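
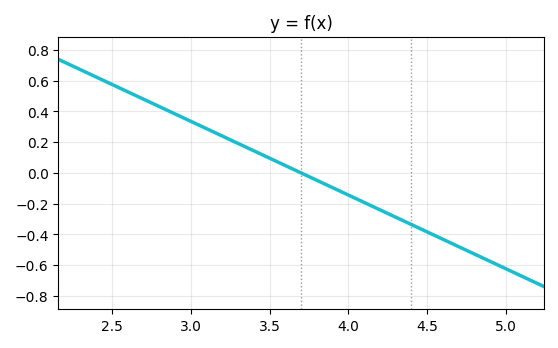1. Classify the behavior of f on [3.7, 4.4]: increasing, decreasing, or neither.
decreasing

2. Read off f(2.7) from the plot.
0.48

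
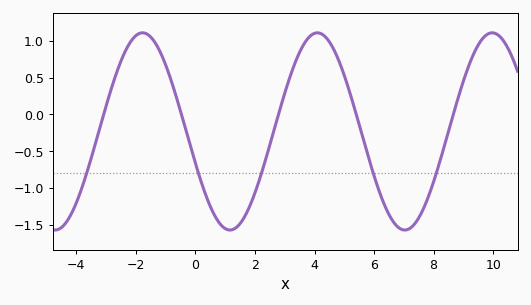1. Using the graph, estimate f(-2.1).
1.03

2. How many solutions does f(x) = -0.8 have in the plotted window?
5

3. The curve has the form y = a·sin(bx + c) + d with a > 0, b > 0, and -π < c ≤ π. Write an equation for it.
y = 1.34sin(1.07x - 2.81) - 0.23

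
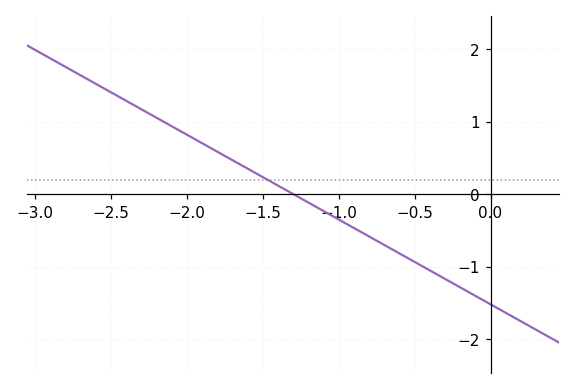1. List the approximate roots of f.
-1.3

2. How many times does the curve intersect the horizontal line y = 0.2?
1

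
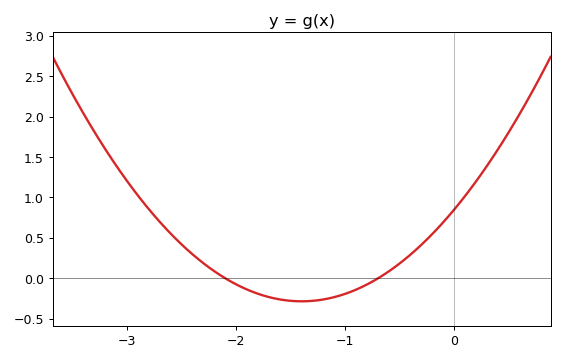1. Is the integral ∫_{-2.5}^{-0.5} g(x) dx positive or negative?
negative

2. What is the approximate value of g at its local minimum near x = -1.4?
-0.284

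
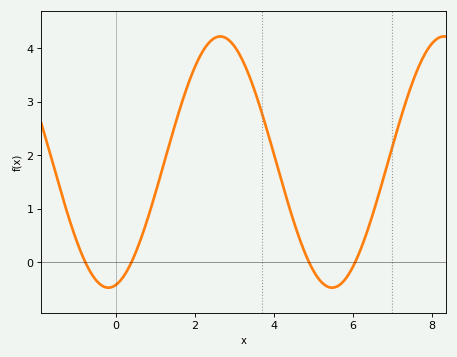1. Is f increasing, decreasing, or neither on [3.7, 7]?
neither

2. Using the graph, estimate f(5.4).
-0.471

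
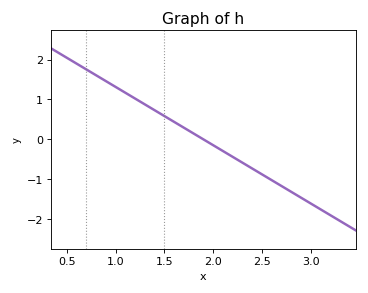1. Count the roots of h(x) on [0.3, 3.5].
1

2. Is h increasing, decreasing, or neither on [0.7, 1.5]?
decreasing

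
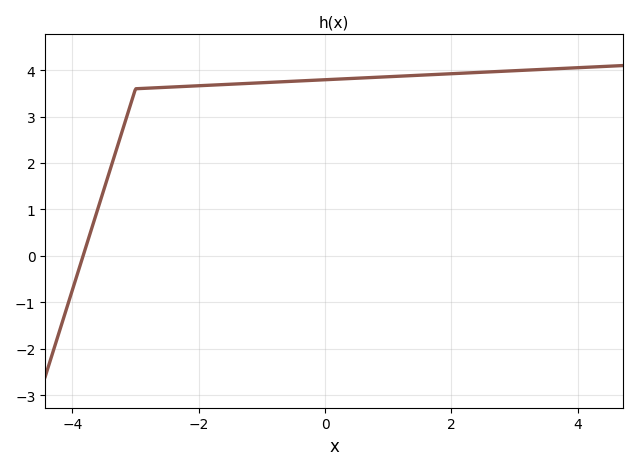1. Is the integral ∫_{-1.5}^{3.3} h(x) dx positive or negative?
positive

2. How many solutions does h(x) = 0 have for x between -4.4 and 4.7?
1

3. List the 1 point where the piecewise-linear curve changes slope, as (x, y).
(-3, 3.6)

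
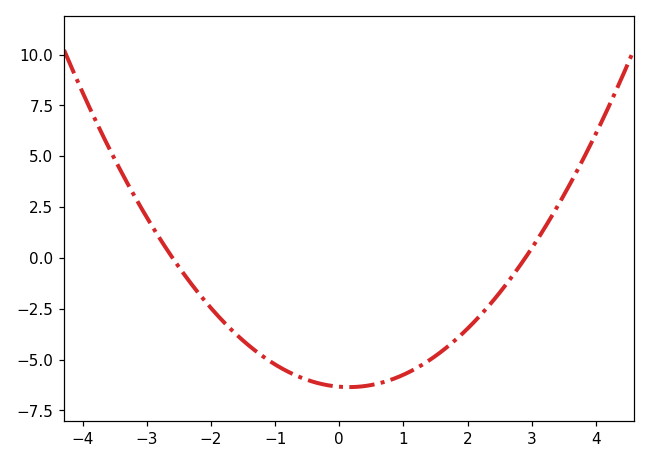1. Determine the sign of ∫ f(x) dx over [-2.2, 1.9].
negative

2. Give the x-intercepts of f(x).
-2.6, 2.8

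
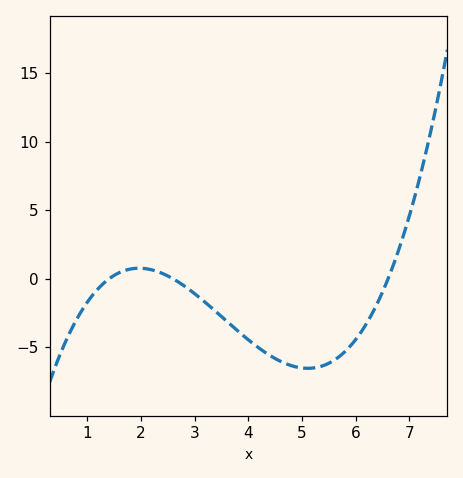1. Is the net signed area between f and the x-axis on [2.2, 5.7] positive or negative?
negative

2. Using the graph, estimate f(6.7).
1.02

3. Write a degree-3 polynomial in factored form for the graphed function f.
y = 0.47(x - 1.4)(x - 2.6)(x - 6.6)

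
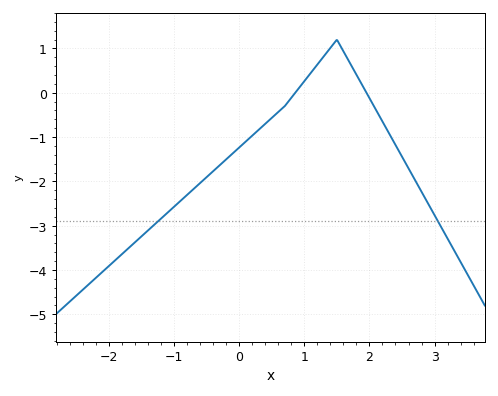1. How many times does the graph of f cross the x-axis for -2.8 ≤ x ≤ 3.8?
2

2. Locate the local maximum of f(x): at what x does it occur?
1.5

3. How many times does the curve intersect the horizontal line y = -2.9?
2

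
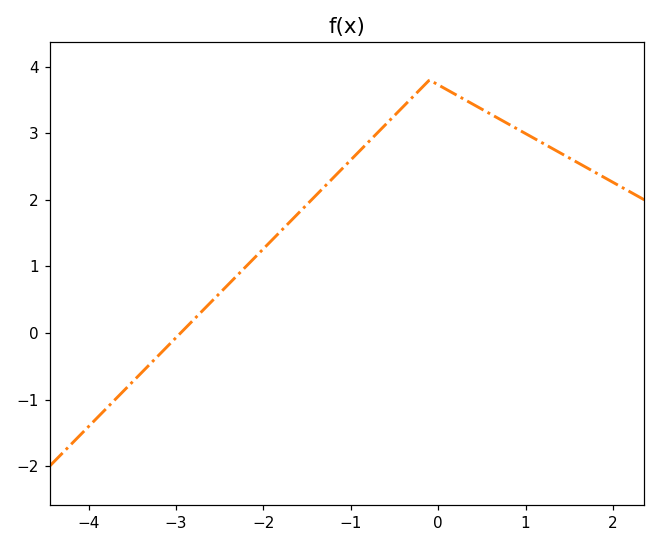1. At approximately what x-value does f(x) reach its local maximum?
-0.098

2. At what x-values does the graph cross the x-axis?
-2.95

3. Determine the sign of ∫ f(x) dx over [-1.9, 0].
positive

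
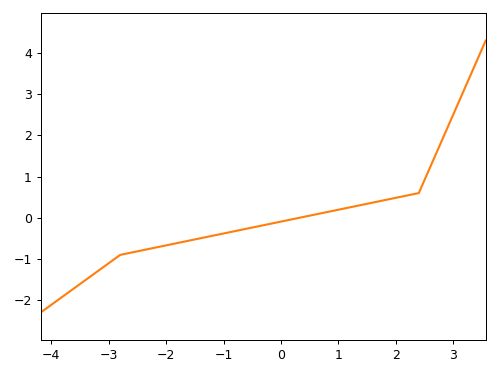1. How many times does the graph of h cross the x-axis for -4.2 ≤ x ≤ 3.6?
1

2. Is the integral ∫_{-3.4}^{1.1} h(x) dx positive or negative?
negative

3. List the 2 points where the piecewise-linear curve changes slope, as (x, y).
(-2.8, -0.9); (2.4, 0.6)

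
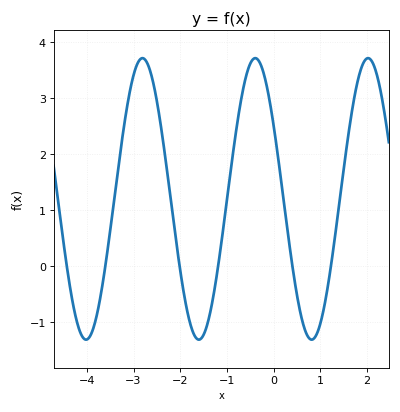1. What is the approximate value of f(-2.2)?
1.2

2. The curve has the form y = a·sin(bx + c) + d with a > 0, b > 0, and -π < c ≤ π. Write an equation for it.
y = 2.51sin(2.6x + 2.6) + 1.2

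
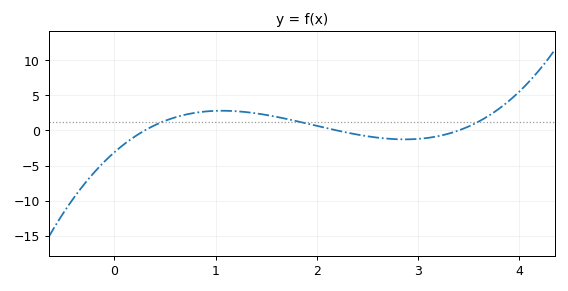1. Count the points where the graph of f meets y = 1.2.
3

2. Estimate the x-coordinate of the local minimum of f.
2.9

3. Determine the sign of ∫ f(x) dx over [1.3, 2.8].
positive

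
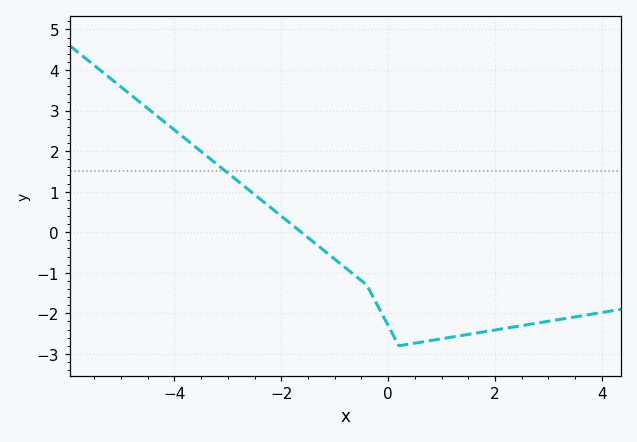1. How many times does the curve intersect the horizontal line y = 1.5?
1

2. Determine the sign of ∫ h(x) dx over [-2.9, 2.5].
negative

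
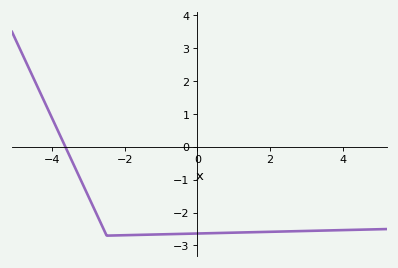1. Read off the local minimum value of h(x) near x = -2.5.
-2.7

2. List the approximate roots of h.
-3.64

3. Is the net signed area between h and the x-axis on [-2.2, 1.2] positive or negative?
negative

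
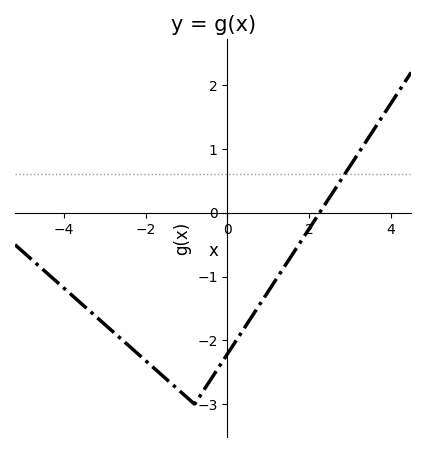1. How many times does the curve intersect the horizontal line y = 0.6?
1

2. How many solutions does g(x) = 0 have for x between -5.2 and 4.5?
1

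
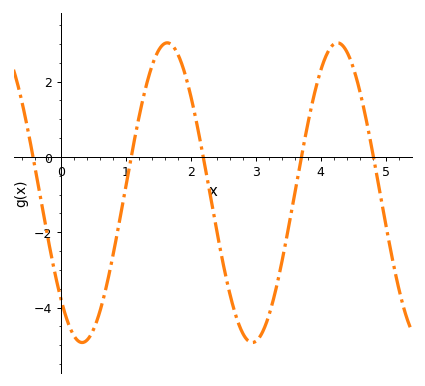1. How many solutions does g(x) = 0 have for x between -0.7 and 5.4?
5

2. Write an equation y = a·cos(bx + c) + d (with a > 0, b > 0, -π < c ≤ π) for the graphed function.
y = 3.98cos(2.4x + 2.4) - 0.95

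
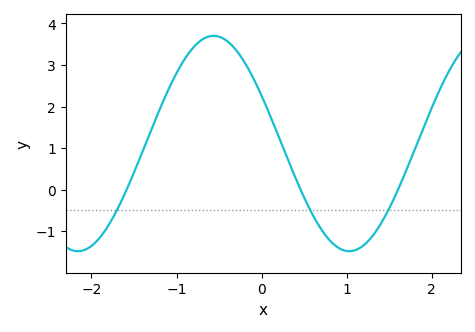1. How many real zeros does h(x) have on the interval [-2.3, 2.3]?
3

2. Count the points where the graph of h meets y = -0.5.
3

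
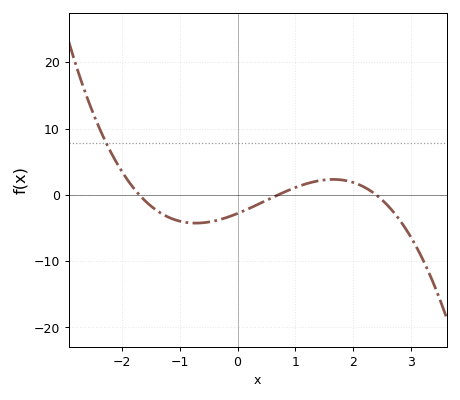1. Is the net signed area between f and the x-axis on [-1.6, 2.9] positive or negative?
negative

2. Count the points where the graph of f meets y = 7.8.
1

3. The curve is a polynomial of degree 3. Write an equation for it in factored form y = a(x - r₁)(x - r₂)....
y = -0.98(x + 1.7)(x - 0.7)(x - 2.4)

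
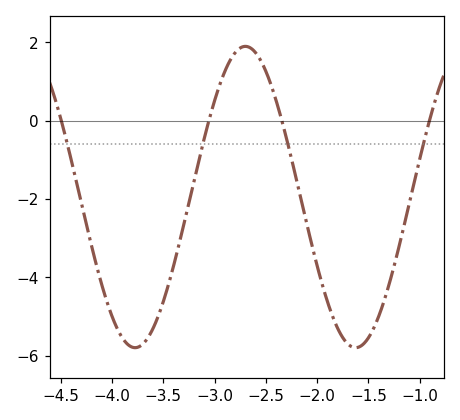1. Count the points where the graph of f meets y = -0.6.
4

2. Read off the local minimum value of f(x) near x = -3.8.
-5.8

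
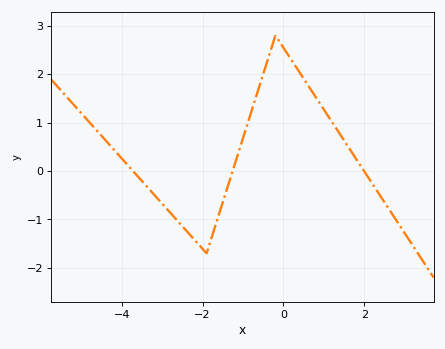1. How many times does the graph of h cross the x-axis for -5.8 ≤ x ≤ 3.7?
3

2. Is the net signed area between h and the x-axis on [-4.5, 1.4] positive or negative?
positive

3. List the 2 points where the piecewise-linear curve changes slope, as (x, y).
(-1.9, -1.7); (-0.2, 2.8)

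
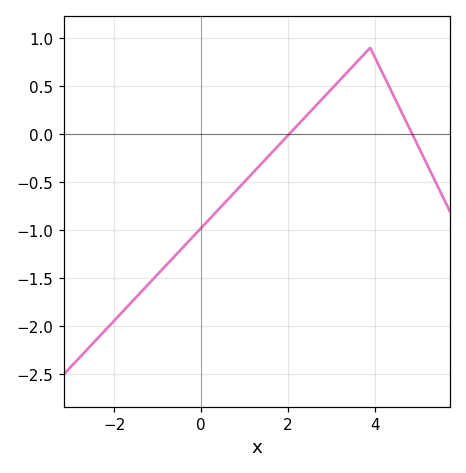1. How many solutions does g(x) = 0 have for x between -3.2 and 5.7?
2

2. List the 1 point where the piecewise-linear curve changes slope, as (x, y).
(3.9, 0.9)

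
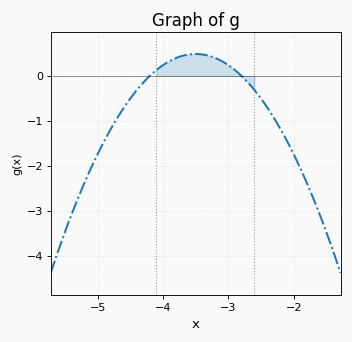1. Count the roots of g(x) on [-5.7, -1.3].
2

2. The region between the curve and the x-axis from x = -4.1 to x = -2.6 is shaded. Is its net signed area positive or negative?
positive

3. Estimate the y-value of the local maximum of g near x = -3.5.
0.485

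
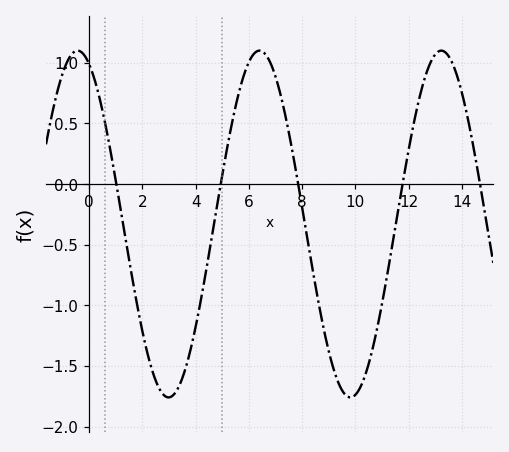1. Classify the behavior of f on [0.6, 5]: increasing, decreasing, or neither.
neither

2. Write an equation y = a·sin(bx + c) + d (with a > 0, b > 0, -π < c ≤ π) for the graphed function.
y = 1.43sin(0.92x + 1.97) - 0.33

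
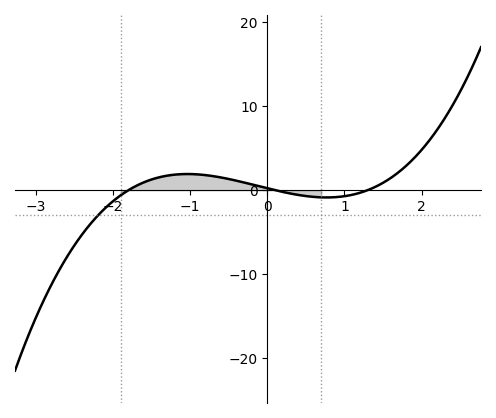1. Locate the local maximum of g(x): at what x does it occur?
-1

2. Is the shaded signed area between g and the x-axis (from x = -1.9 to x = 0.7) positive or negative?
positive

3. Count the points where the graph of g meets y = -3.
1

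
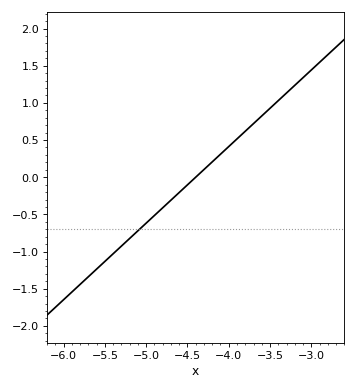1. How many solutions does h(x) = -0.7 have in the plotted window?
1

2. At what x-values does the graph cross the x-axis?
-4.4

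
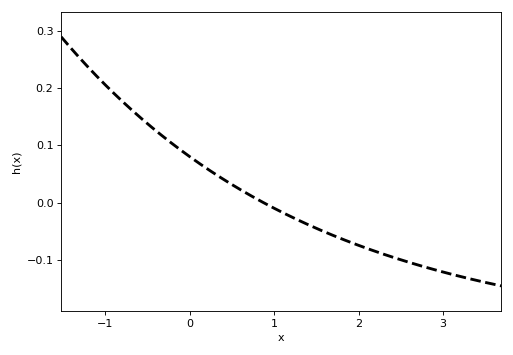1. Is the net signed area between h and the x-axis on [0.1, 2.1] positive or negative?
negative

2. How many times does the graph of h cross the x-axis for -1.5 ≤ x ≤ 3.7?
1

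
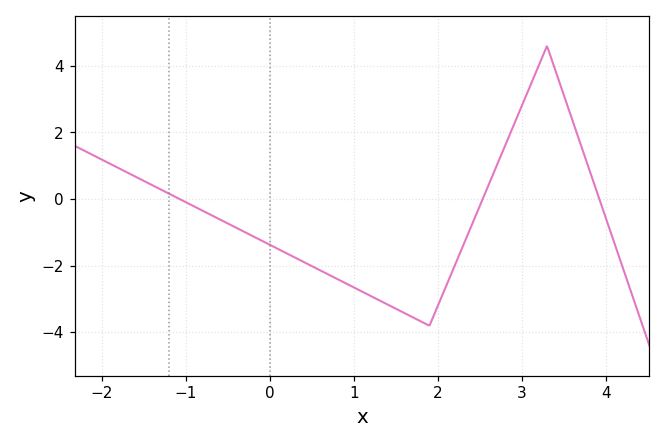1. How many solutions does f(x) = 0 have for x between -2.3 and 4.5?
3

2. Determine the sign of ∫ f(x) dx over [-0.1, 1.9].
negative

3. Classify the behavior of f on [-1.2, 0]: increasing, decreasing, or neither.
decreasing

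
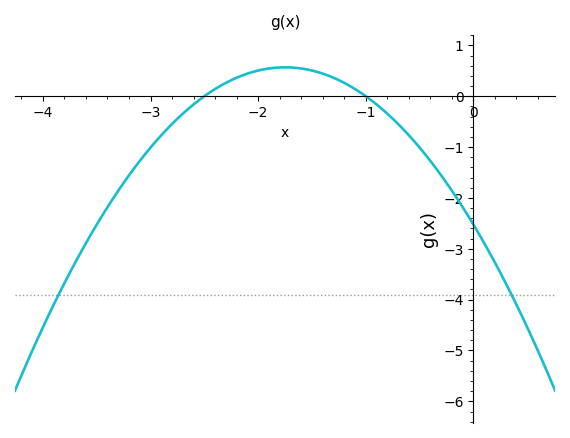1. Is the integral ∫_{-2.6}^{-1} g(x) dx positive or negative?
positive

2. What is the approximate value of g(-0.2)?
-1.86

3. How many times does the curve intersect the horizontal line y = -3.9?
2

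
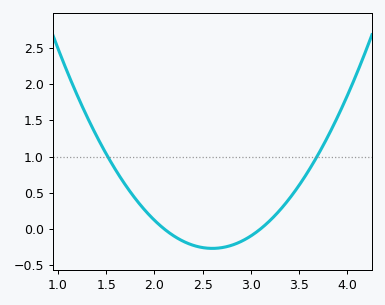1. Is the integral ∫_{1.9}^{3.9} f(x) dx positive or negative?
positive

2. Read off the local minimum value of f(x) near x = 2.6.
-0.27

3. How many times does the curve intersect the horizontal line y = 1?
2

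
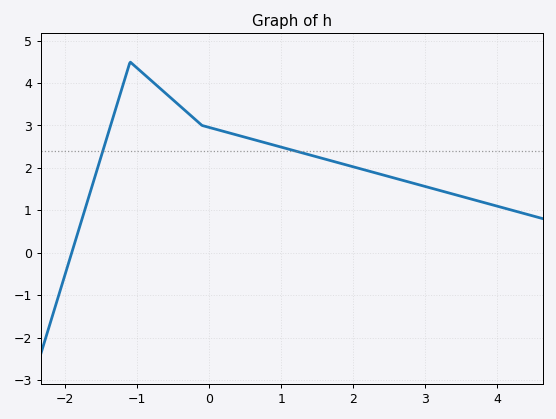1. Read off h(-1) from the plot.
4.35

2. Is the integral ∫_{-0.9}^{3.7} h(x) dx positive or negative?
positive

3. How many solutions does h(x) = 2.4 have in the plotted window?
2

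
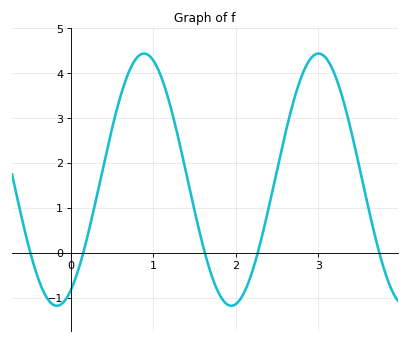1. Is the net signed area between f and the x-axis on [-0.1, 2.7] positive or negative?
positive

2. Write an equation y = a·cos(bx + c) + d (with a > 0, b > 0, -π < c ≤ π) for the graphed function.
y = 2.81cos(3x - 2.6) + 1.63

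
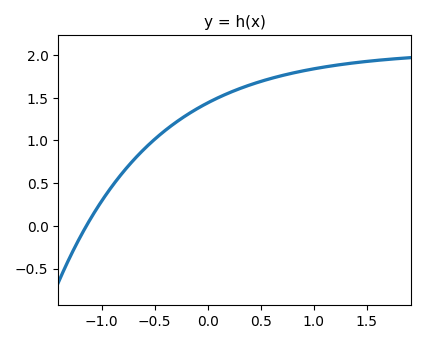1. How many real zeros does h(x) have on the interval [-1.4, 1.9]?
1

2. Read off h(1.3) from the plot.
1.9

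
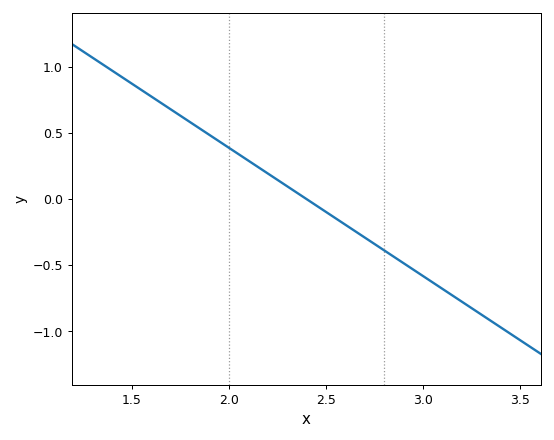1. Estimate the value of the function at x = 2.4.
0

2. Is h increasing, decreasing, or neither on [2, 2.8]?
decreasing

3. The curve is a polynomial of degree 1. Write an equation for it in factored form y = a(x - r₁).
y = -0.97(x - 2.4)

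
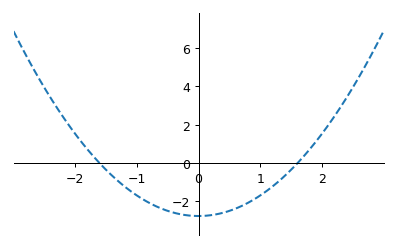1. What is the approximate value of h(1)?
-1.6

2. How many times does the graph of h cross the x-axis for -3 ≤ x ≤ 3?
2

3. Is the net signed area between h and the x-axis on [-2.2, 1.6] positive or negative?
negative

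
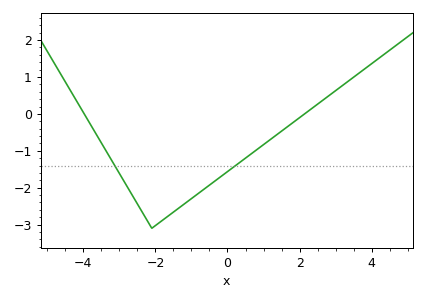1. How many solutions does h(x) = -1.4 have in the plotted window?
2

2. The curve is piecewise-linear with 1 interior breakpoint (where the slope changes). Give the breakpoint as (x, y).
(-2.1, -3.1)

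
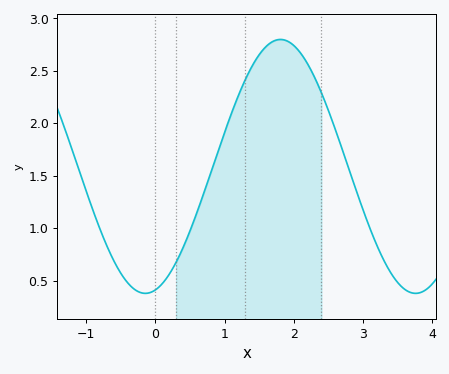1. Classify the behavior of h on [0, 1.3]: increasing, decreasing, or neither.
increasing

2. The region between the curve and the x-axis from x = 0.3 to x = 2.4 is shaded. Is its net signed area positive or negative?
positive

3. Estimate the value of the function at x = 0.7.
1.35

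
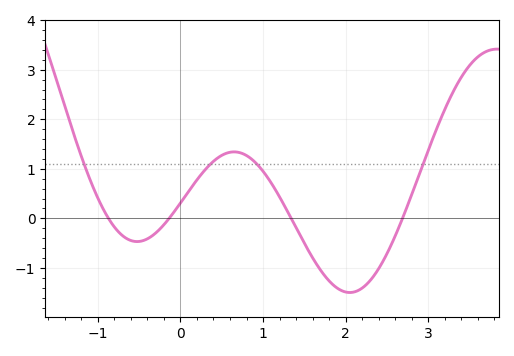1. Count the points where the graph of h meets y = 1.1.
4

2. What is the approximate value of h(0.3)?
0.984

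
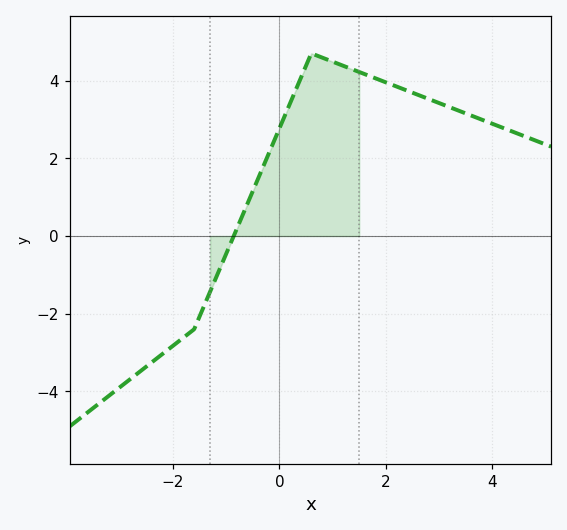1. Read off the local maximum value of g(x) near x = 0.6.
4.7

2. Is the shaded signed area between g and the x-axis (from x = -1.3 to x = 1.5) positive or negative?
positive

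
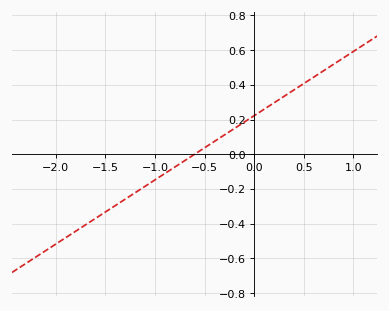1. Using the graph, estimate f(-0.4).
0.074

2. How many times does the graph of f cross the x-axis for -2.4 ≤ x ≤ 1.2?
1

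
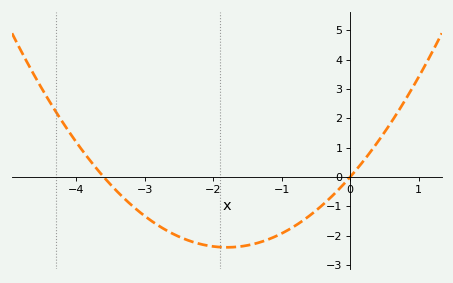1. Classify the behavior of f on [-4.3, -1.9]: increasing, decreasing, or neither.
decreasing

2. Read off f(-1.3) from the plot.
-2.21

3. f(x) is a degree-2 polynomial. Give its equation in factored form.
y = 0.74(x + 3.6)(x - 0)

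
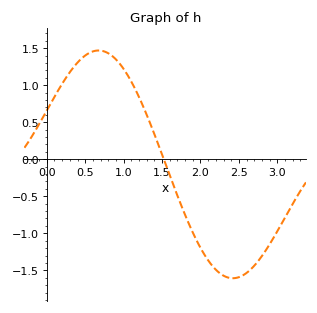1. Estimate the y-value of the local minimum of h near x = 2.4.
-1.6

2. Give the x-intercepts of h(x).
1.5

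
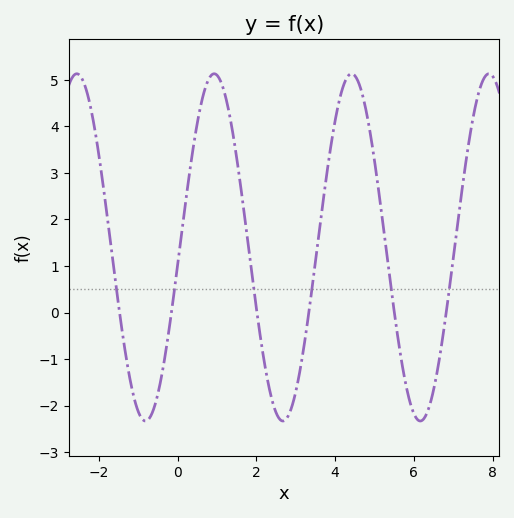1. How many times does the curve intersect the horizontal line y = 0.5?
6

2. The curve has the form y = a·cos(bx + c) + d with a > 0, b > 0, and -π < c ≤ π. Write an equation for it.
y = 3.73cos(1.8x - 1.7) + 1.4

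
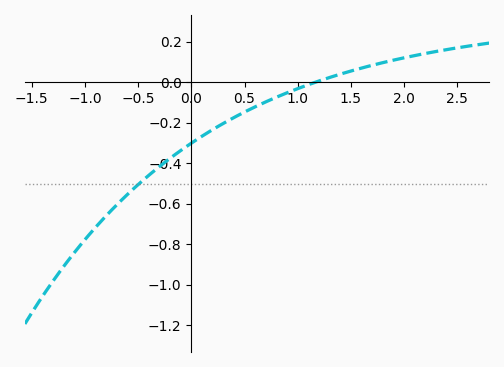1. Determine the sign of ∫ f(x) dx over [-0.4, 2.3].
negative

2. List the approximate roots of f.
1.16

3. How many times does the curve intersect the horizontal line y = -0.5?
1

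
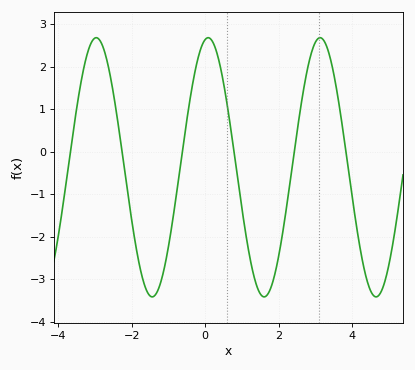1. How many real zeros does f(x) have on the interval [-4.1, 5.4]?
6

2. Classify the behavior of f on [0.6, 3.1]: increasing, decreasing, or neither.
neither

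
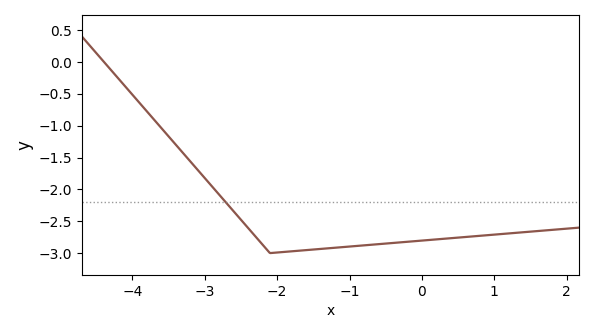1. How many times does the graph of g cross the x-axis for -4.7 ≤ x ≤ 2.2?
1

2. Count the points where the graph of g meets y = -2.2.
1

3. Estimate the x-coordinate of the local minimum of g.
-2.1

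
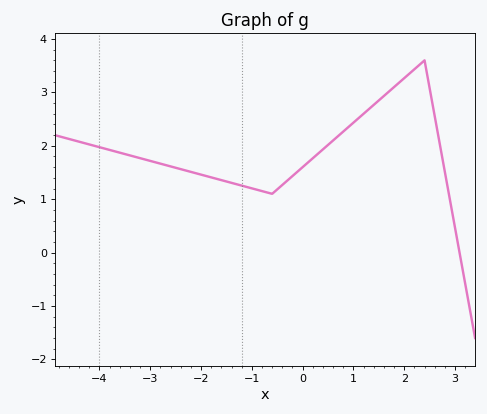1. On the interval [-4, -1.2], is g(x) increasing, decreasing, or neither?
decreasing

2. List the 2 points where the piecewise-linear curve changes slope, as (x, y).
(-0.6, 1.1); (2.4, 3.6)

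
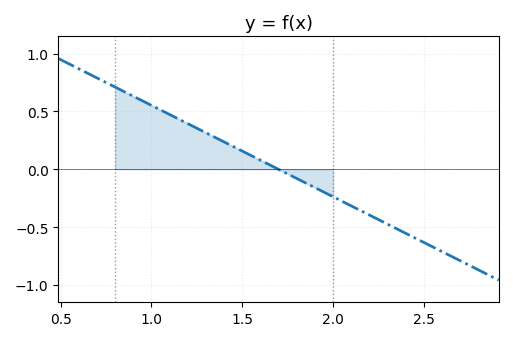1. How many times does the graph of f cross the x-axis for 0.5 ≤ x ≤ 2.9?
1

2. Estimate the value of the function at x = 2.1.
-0.3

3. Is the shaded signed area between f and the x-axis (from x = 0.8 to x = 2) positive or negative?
positive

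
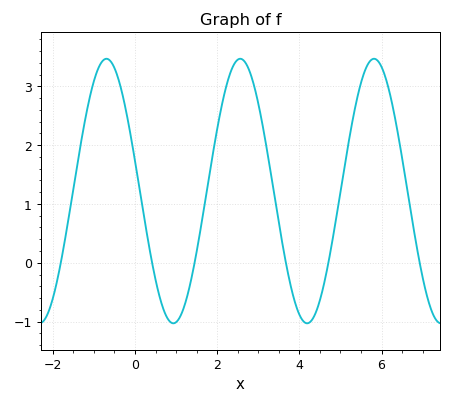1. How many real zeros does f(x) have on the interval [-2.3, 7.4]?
6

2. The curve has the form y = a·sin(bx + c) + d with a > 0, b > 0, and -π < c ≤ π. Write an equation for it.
y = 2.25sin(1.9x + 2.9) + 1.22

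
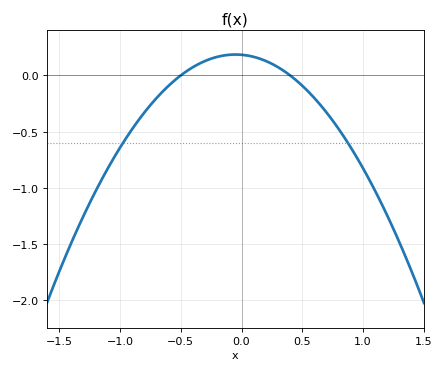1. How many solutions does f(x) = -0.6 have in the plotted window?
2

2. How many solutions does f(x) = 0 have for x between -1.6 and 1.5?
2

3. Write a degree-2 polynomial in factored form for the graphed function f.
y = -0.92(x + 0.5)(x - 0.4)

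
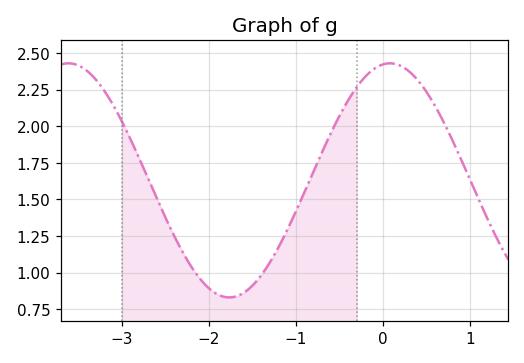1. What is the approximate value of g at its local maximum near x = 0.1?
2.42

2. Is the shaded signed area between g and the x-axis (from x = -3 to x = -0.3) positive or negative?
positive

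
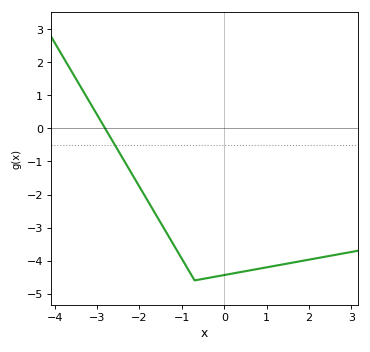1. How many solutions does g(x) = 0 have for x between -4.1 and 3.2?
1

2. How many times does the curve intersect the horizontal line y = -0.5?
1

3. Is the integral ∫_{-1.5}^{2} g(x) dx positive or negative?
negative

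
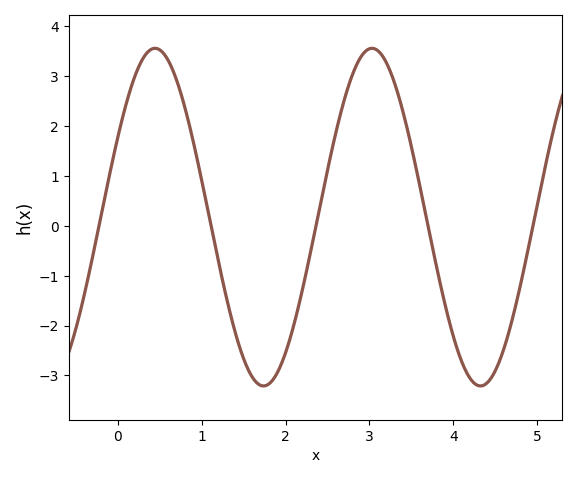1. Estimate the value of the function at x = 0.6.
3.31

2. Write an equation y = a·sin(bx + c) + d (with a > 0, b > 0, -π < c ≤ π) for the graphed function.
y = 3.38sin(2.43x + 0.49) + 0.17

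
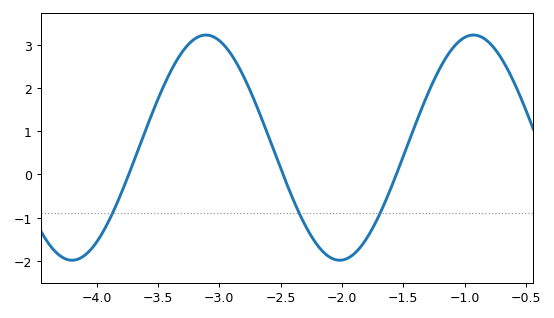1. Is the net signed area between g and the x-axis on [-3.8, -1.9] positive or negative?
positive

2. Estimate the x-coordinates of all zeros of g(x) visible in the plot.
-3.74, -2.48, -1.56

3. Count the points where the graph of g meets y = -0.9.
3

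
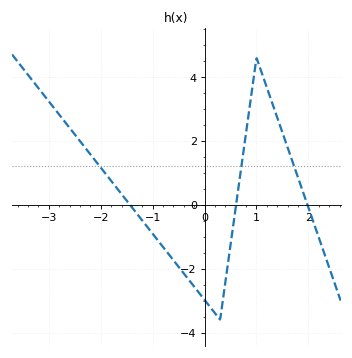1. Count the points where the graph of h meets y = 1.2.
3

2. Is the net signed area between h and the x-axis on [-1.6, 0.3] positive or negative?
negative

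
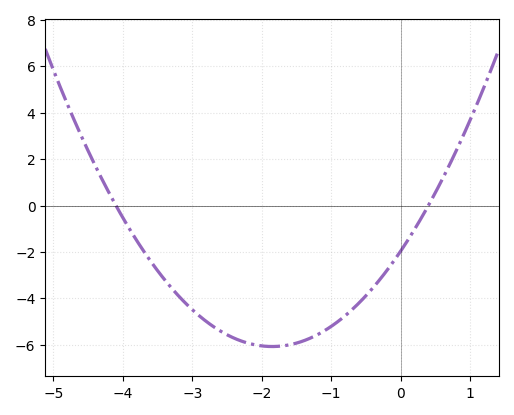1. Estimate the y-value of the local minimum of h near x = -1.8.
-6.07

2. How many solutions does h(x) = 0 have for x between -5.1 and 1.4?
2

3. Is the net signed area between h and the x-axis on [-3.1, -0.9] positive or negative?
negative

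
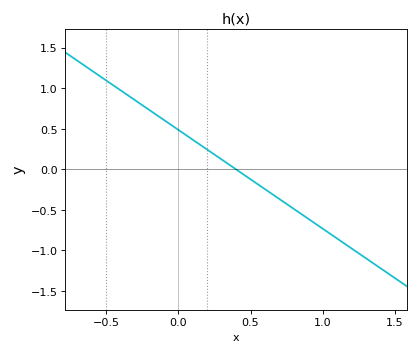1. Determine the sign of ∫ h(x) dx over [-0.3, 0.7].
positive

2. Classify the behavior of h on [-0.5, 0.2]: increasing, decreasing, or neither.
decreasing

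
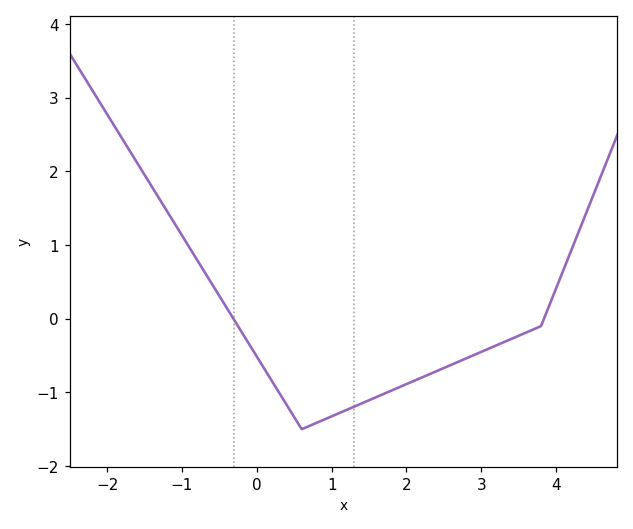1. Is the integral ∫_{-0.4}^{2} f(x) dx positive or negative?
negative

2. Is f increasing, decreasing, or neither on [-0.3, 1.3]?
neither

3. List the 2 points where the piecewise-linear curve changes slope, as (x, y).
(0.6, -1.5); (3.8, -0.1)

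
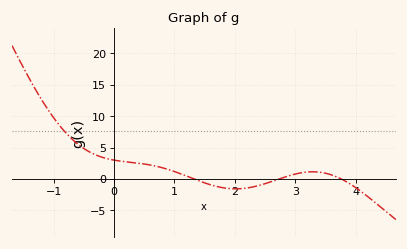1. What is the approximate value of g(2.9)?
0.539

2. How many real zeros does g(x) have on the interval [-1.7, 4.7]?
3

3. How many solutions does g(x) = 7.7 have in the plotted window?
1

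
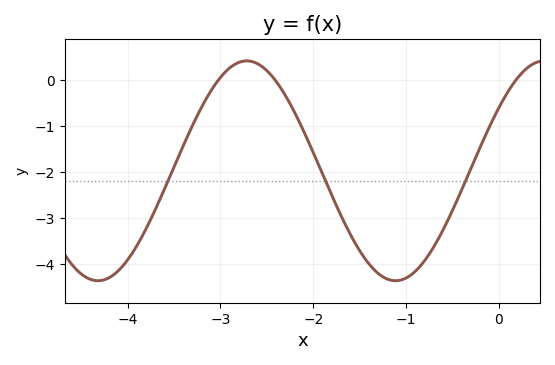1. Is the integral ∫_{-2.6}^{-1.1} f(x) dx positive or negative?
negative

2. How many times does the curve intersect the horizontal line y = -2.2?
3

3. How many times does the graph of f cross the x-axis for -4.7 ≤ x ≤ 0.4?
3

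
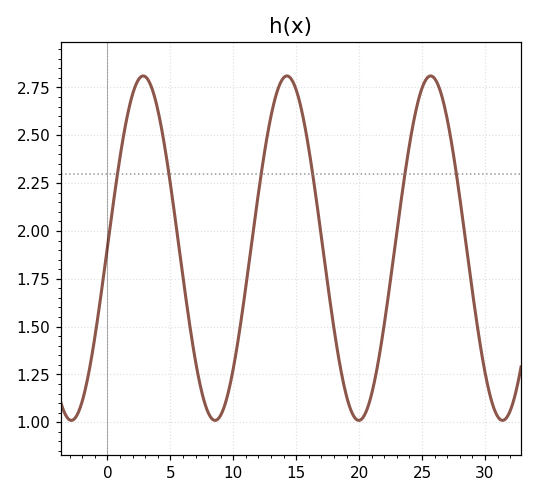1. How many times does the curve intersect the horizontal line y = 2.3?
6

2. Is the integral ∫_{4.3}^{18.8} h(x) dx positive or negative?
positive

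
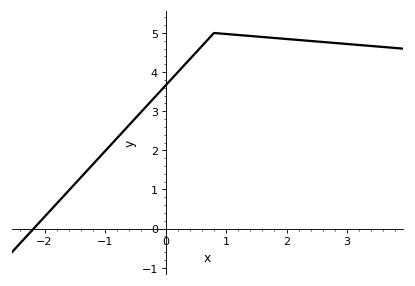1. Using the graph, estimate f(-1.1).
1.8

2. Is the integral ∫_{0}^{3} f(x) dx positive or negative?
positive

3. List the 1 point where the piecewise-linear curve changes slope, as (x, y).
(0.8, 5)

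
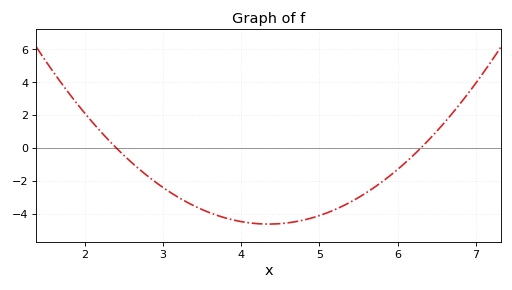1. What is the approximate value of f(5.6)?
-2.73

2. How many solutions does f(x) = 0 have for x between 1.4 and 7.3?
2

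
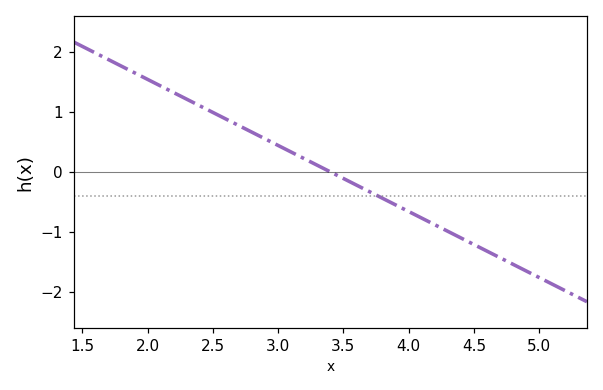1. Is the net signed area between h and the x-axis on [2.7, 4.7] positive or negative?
negative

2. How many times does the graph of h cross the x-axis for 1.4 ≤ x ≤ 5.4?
1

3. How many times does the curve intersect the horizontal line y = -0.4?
1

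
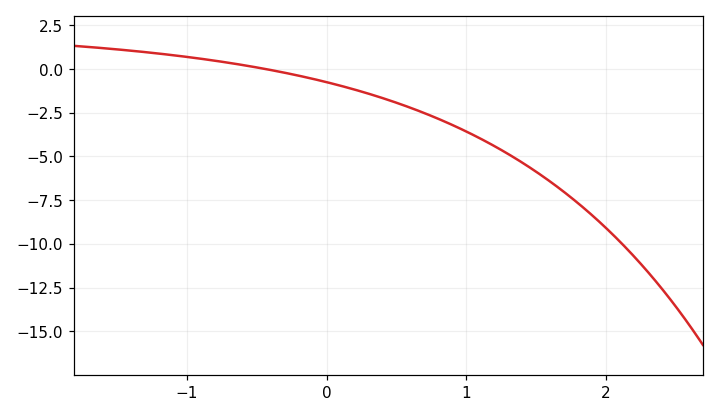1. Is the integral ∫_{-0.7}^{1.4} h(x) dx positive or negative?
negative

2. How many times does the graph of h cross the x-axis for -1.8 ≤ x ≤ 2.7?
1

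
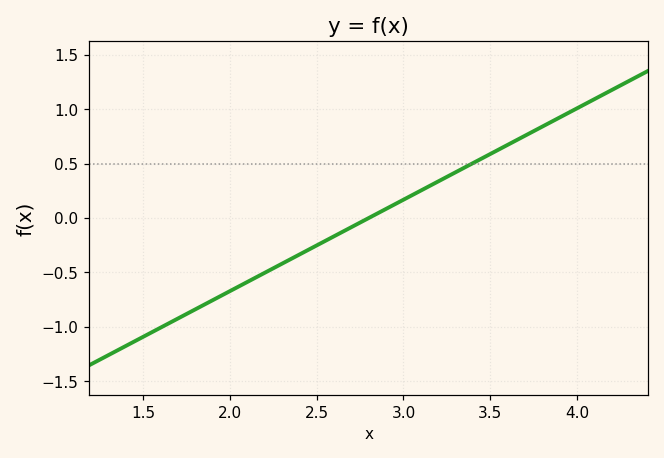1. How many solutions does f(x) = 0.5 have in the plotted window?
1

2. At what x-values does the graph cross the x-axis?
2.8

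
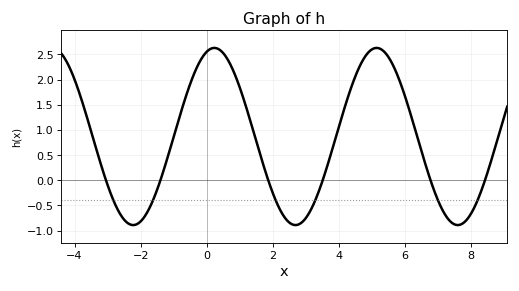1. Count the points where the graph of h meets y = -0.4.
6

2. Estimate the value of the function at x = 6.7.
0.136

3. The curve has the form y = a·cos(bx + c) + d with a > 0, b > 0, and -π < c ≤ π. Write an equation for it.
y = 1.76cos(1.28x - 0.292) + 0.87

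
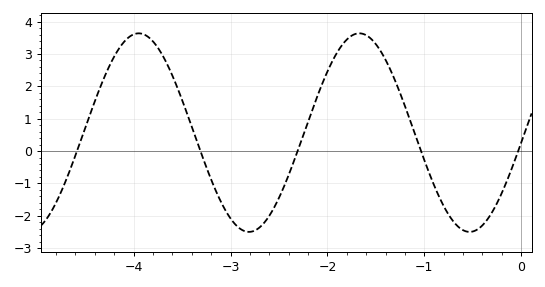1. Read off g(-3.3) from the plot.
-0.1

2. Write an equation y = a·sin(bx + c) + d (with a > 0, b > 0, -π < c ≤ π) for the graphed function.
y = 3.07sin(2.8x - 0.1) + 0.57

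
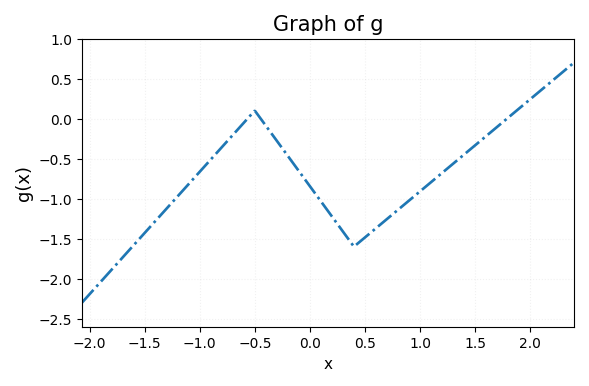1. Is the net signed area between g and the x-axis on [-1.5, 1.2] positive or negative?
negative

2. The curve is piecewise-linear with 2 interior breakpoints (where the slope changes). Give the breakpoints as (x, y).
(-0.5, 0.1); (0.4, -1.6)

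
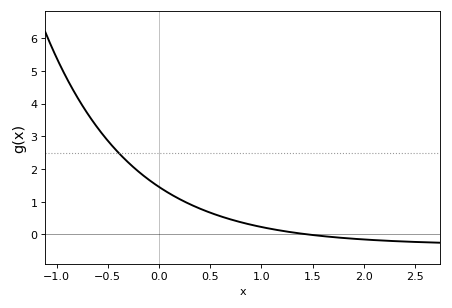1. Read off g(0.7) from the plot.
0.455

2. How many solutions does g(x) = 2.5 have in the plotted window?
1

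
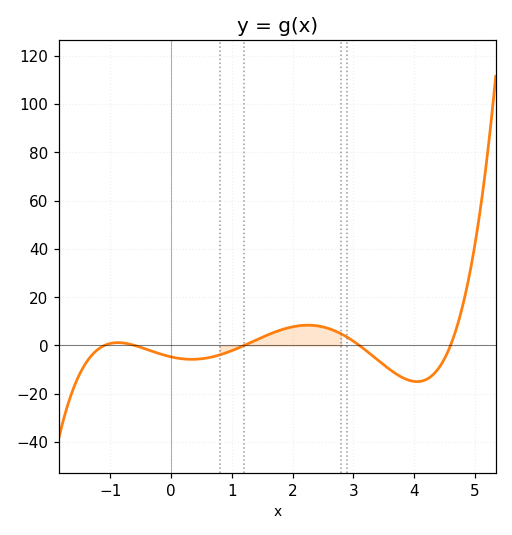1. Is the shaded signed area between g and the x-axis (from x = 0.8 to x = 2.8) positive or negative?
positive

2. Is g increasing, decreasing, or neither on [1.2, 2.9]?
neither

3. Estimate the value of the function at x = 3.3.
-4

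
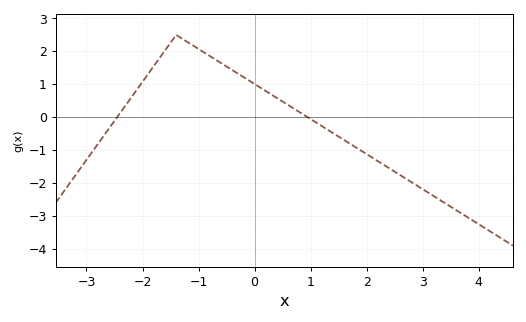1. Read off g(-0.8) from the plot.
1.86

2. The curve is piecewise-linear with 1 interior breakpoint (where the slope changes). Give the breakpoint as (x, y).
(-1.4, 2.5)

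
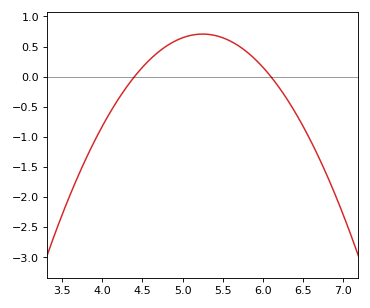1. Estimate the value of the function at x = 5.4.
0.7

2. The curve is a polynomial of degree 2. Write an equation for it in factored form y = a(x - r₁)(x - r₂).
y = -0.98(x - 4.4)(x - 6.1)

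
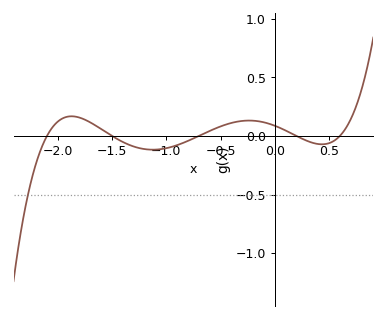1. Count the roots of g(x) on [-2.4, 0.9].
5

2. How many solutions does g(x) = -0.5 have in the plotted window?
1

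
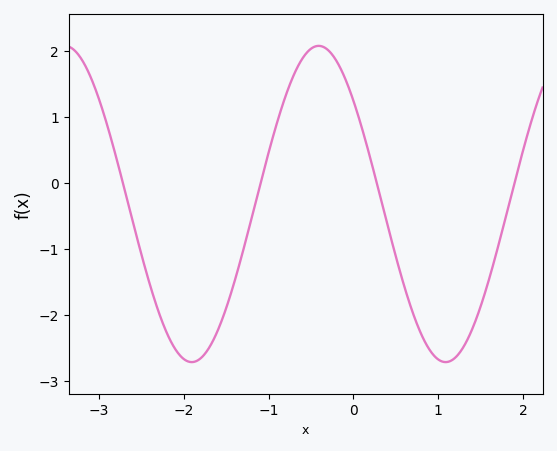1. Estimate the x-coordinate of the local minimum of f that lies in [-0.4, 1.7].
1.09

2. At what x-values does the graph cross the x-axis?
-2.72, -1.09, 0.275, 1.9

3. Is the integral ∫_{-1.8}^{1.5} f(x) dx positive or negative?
negative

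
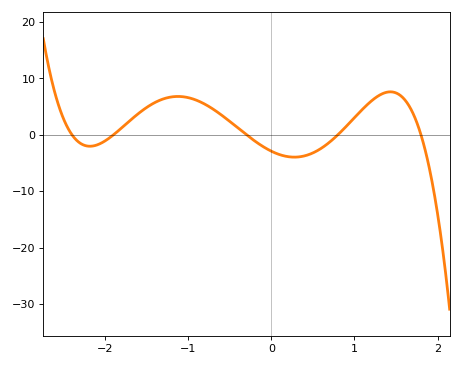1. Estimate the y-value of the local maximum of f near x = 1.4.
8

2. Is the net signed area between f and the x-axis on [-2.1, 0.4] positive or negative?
positive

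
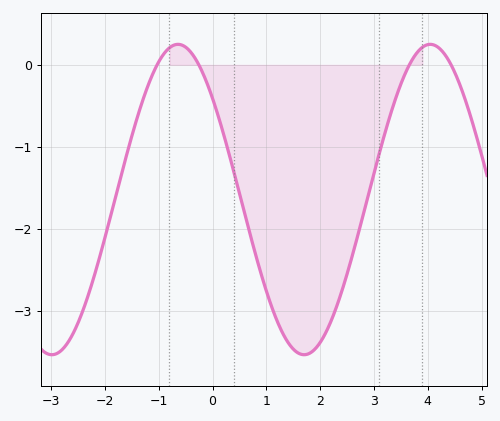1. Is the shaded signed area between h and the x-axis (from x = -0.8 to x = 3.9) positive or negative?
negative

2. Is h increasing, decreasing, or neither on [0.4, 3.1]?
neither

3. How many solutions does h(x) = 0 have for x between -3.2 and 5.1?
4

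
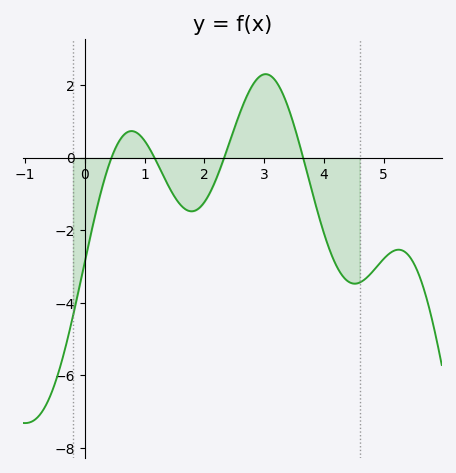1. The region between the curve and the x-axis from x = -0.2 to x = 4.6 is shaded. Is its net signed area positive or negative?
negative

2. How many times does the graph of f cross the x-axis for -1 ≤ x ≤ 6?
4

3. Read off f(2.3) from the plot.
-0.2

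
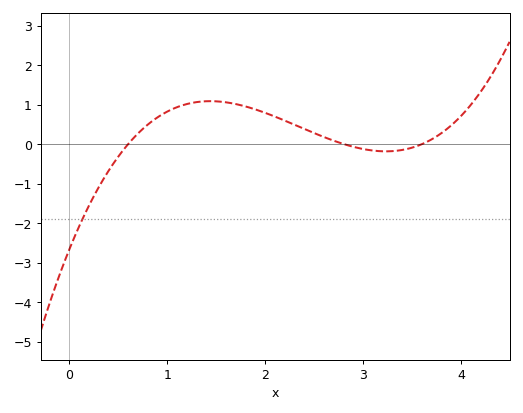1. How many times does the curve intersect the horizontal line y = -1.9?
1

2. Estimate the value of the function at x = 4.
0.718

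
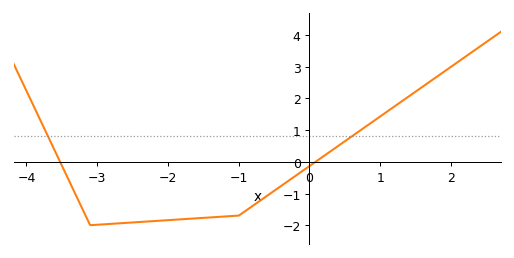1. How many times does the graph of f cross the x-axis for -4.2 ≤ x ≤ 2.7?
2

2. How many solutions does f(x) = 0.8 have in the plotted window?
2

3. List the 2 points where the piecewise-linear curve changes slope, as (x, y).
(-3.1, -2); (-1, -1.7)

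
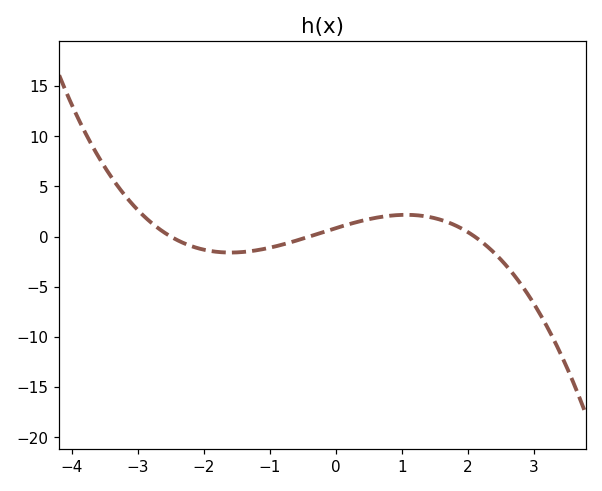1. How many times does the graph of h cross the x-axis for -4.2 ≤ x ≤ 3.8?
3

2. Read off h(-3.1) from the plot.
3.5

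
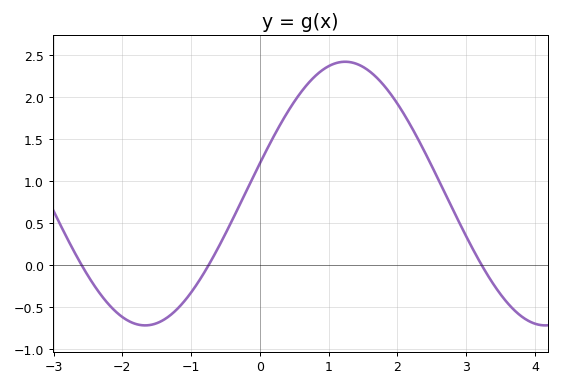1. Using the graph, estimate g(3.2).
0.035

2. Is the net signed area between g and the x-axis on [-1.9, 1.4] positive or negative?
positive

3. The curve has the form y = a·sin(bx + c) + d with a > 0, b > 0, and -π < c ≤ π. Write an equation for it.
y = 1.57sin(1.08x + 0.232) + 0.85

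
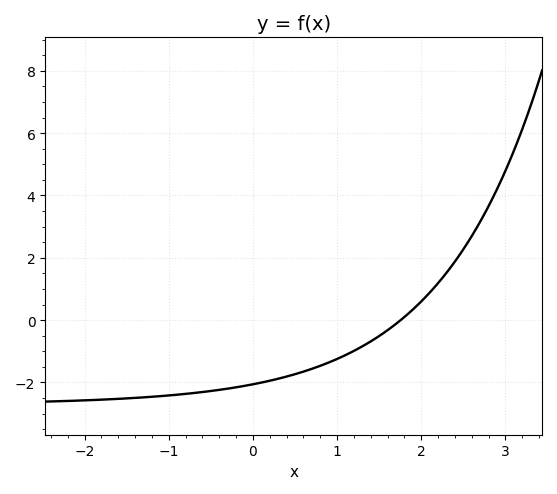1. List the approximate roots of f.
1.8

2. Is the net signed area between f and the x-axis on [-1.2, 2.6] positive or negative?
negative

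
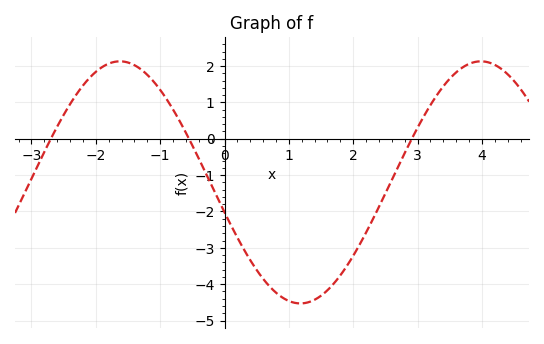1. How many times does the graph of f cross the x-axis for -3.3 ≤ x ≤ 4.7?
3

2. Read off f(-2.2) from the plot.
1.46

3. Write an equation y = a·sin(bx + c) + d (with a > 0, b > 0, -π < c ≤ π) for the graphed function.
y = 3.33sin(1.12x - 2.89) - 1.2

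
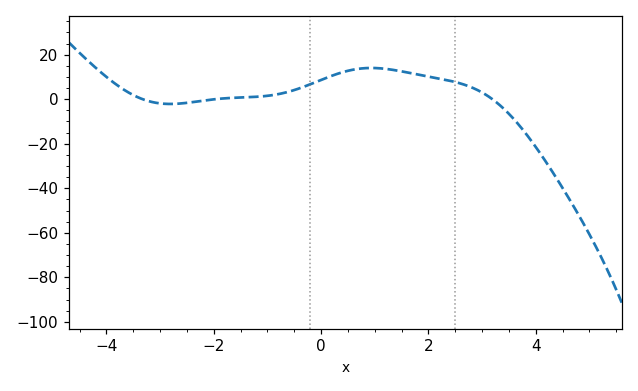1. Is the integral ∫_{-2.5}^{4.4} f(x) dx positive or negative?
positive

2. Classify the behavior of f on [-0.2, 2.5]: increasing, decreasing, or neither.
neither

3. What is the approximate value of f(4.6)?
-43.9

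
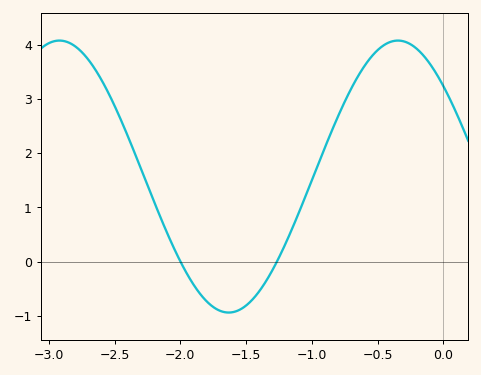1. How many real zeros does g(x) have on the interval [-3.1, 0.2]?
2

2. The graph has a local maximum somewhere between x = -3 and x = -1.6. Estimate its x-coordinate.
-2.9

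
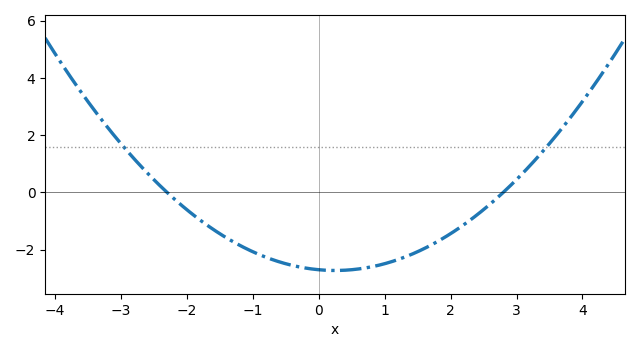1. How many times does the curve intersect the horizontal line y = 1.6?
2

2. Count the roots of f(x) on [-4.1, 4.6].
2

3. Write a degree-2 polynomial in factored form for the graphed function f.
y = 0.42(x + 2.3)(x - 2.8)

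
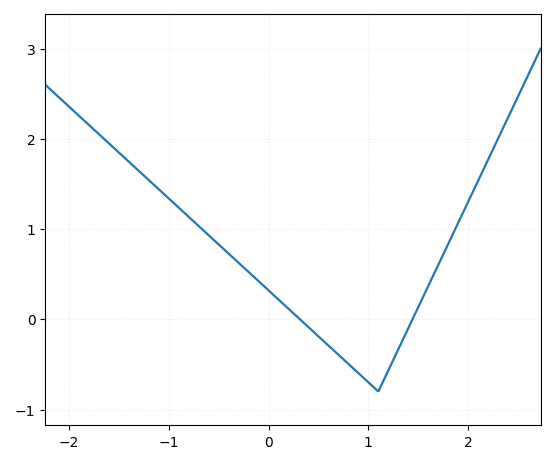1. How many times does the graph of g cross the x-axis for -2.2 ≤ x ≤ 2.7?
2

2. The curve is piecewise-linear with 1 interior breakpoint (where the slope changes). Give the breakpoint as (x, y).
(1.1, -0.8)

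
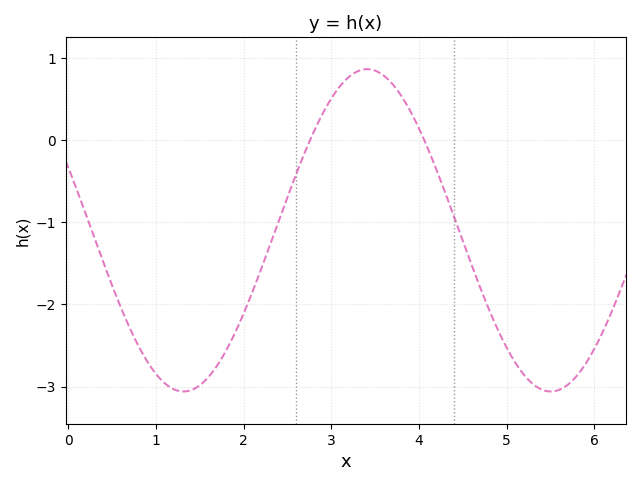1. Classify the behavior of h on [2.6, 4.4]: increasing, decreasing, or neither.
neither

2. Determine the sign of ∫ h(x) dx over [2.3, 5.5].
negative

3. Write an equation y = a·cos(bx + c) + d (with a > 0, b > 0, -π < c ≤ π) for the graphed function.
y = 1.96cos(1.5x + 1.17) - 1.1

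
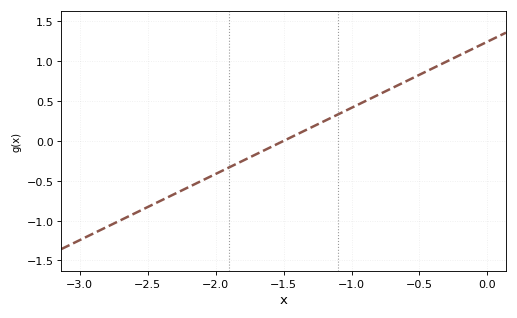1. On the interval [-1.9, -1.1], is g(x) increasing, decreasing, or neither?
increasing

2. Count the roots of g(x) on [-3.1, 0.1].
1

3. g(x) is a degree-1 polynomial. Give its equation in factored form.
y = 0.83(x + 1.5)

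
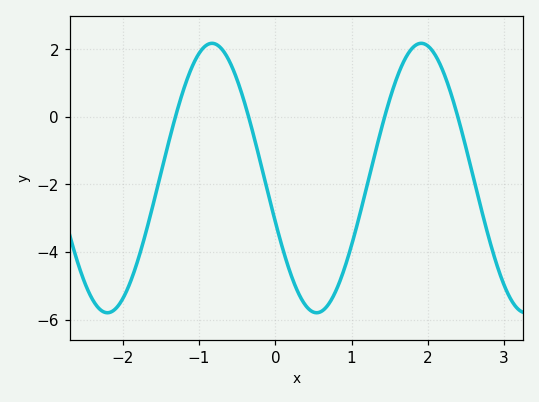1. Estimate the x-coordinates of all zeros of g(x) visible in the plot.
-1.3, -0.3, 1.4, 2.4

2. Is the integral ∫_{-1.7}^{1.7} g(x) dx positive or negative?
negative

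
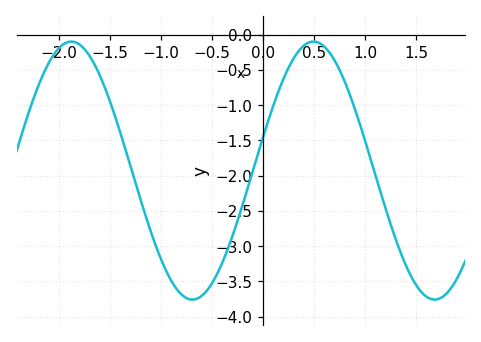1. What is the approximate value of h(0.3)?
-0.35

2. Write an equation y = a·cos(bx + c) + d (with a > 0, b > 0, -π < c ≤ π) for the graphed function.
y = 1.83cos(2.6x - 1.3) - 1.93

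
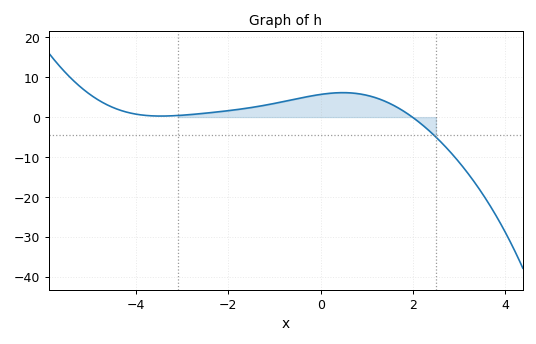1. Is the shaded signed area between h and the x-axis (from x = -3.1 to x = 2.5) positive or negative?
positive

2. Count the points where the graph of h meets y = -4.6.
1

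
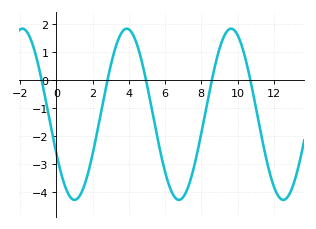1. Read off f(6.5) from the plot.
-4.14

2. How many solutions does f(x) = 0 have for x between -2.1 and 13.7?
5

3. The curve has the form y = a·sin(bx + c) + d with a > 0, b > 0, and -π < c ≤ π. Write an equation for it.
y = 3.06sin(1.09x - 2.66) - 1.21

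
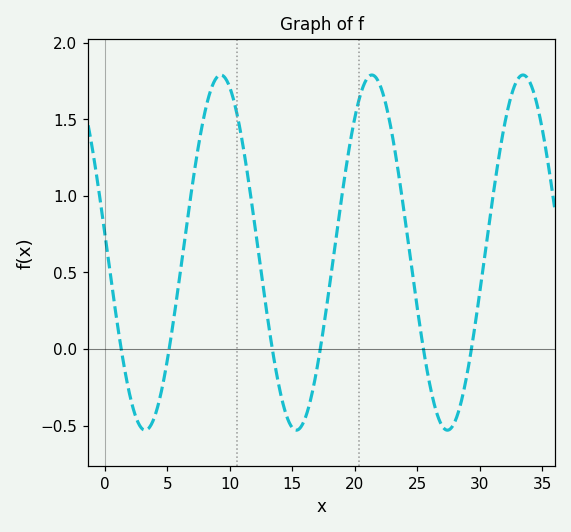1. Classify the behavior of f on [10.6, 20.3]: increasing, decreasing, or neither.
neither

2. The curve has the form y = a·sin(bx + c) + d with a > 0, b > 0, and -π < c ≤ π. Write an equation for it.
y = 1.16sin(0.52x + 3.03) + 0.63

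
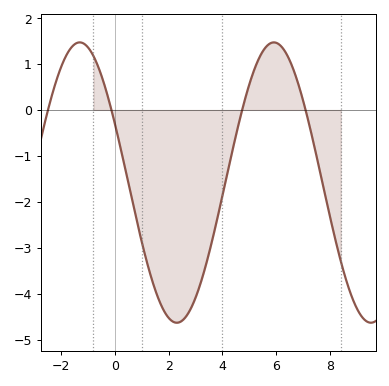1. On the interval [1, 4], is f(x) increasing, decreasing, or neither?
neither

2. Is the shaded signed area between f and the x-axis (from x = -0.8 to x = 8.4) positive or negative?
negative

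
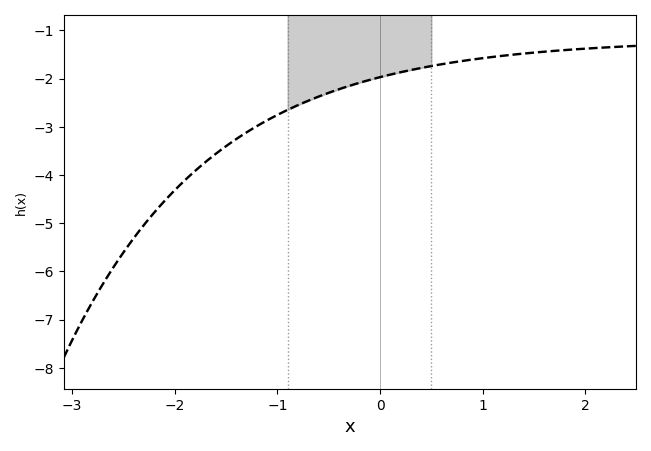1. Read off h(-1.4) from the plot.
-3.26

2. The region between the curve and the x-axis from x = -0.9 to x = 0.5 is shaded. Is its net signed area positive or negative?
negative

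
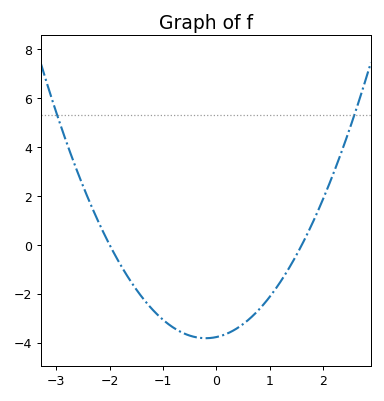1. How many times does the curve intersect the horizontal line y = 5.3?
2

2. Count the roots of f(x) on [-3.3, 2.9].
2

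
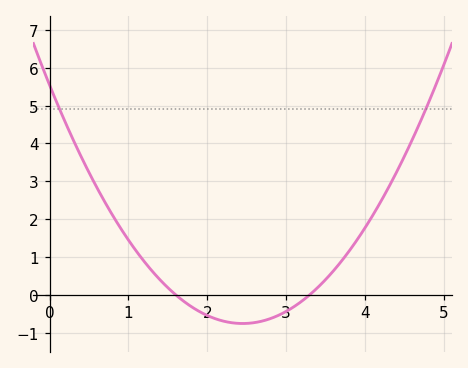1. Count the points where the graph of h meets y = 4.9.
2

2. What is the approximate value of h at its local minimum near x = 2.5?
-0.759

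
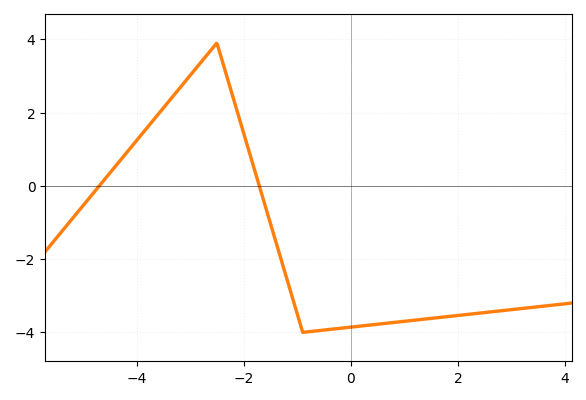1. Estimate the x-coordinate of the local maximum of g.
-2.5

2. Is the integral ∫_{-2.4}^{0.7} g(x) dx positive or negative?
negative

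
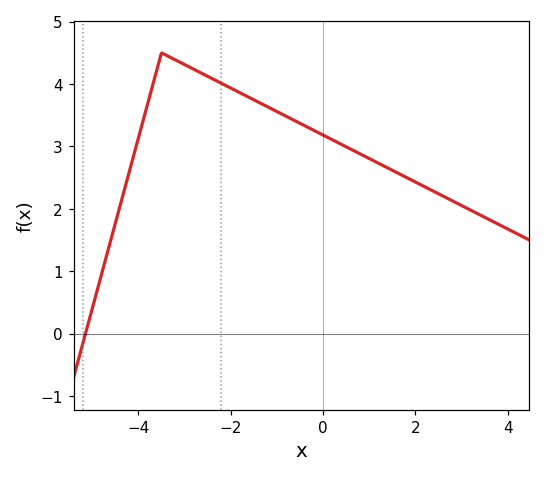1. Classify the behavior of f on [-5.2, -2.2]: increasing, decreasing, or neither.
neither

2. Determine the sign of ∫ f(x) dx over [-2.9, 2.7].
positive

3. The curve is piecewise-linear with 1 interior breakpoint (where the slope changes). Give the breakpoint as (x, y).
(-3.5, 4.5)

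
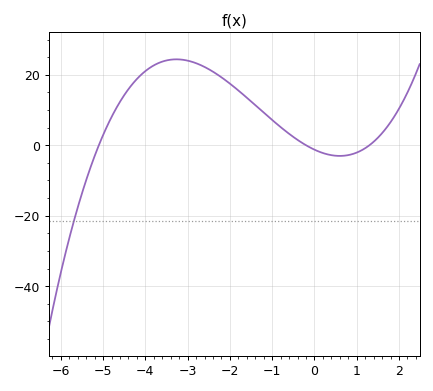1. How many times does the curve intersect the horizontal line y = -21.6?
1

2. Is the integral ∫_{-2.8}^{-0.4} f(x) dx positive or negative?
positive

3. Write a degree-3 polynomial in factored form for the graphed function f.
y = 0.95(x + 5.1)(x + 0.2)(x - 1.3)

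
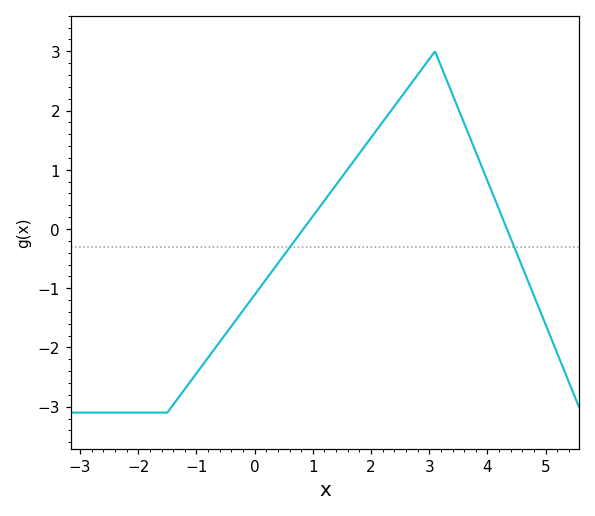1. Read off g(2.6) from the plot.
2.3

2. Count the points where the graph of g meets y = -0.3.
2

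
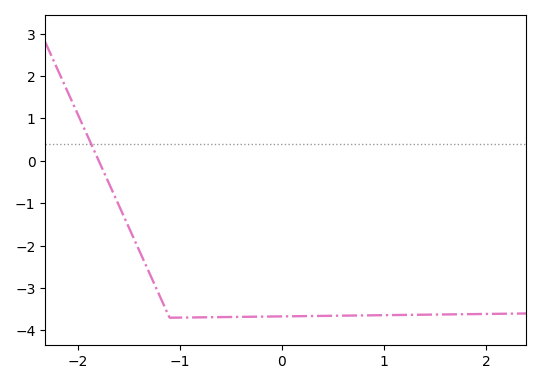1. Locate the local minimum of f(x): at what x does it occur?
-1.1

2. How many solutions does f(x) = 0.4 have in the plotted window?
1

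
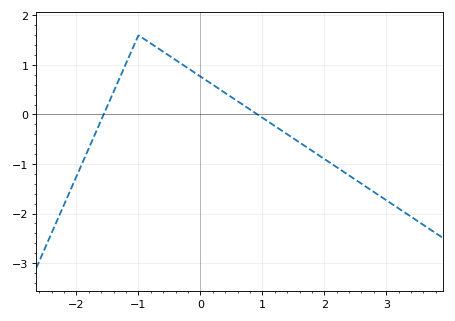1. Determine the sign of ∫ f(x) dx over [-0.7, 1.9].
positive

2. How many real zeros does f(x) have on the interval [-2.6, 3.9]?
2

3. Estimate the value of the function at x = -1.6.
-0.1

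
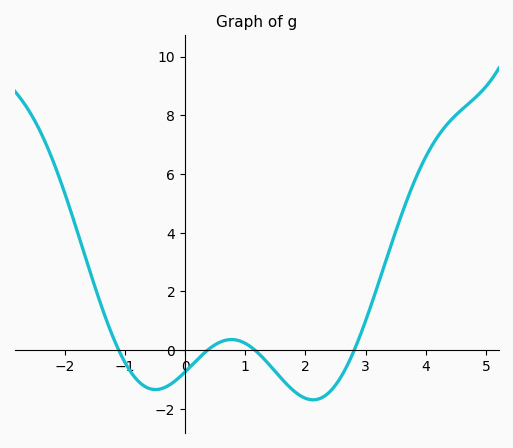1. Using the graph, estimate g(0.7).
0.342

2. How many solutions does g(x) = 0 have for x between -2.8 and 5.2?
4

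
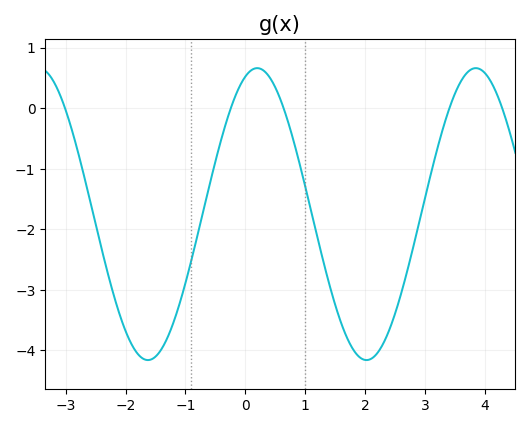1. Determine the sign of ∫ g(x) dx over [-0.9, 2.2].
negative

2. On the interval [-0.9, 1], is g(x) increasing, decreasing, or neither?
neither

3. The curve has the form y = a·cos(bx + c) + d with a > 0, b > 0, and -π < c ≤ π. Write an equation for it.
y = 2.41cos(1.72x - 0.342) - 1.75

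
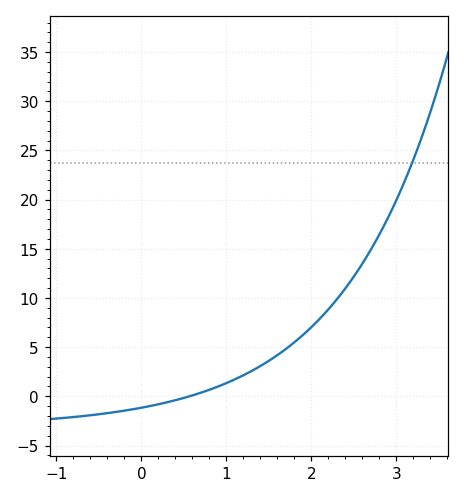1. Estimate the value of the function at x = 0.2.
-1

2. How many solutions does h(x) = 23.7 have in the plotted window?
1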